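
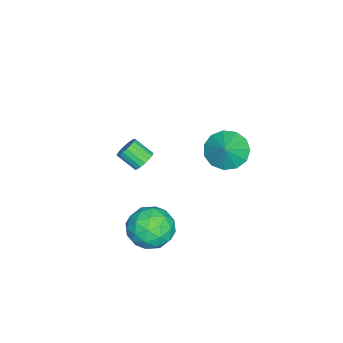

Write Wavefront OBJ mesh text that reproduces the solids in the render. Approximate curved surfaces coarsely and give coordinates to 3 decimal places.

v 0.063 1.831 2.4
v 0.686 1.375 1.864
v 0.837 1.949 3.2
v 0.732 1.889 1.743
v 0.566 2.384 1.831
v 0.24 2.704 2.099
v -0.142 2.746 2.463
v -0.46 2.498 2.807
v -0.611 2.038 3.022
v -0.549 1.512 3.039
v -0.292 1.088 2.853
v 0.077 0.899 2.524
v 0.442 1.006 2.155
v 0.379 -0.615 -2.001
v 0.928 -0.035 -2.763
v 1.092 -2.125 -2.637
v 1.641 -1.545 -3.399
v 1.918 -1.458 -2.334
v 1.478 -0.525 -1.941
v 0.542 -1.635 -3.459
v 0.102 -0.702 -3.066
v 1.029 -0.665 -3.664
v 1.879 -0.556 -2.969
v 0.141 -1.604 -2.431
v 0.991 -1.495 -1.736
v 0.591 -0.193 -2.327
v 1.429 -1.967 -3.073
v 1.592 -1.917 -2.447
v 1.915 -1.576 -2.895
v 0.914 -0.481 -1.843
v 1.237 -0.14 -2.291
v 1.819 -0.976 -2.039
v 0.783 -2.02 -3.109
v 1.106 -1.679 -3.557
v 0.105 -0.584 -2.505
v 0.428 -0.243 -2.953
v 0.201 -1.184 -3.361
v 0.973 -0.222 -3.304
v 1.392 -1.109 -3.678
v 0.746 -1.162 -3.713
v 0.487 -0.614 -3.482
v 1.473 -0.158 -2.895
v 1.892 -1.045 -3.269
v 2.055 -0.994 -2.643
v 1.796 -0.446 -2.412
v 1.532 -0.528 -3.425
v 0.128 -1.115 -2.131
v 0.547 -2.002 -2.505
v 0.224 -1.714 -2.988
v -0.035 -1.166 -2.757
v 0.628 -1.051 -1.722
v 1.047 -1.938 -2.096
v 1.533 -1.546 -1.918
v 1.274 -0.998 -1.687
v 0.488 -1.632 -1.975
v -3.219 -2.635 -2.547
v -2.76 -2.89 -2.793
v -2.881 -3.74 -2.138
v -3.341 -3.485 -1.893
v -2.655 -2.756 -2.6
v -2.776 -3.606 -1.945
v -2.661 -2.598 -2.396
v -2.782 -3.448 -1.741
v -2.778 -2.447 -2.222
v -2.899 -3.297 -1.567
v -2.982 -2.334 -2.112
v -3.103 -3.184 -1.457
v -3.233 -2.28 -2.089
v -3.355 -3.13 -1.434
v -3.482 -2.296 -2.157
v -3.603 -3.146 -1.502
v -3.679 -2.38 -2.302
v -3.8 -3.23 -1.647
v -3.784 -2.514 -2.495
v -3.905 -3.364 -1.84
v -3.778 -2.672 -2.699
v -3.899 -3.522 -2.044
v -3.661 -2.823 -2.873
v -3.782 -3.673 -2.218
v -3.457 -2.936 -2.983
v -3.578 -3.786 -2.328
v -3.205 -2.99 -3.006
v -3.327 -3.84 -2.351
v -2.957 -2.974 -2.938
v -3.078 -3.824 -2.283
f 2 1 4
f 2 4 3
f 4 1 5
f 4 5 3
f 5 1 6
f 5 6 3
f 6 1 7
f 6 7 3
f 7 1 8
f 7 8 3
f 8 1 9
f 8 9 3
f 9 1 10
f 9 10 3
f 10 1 11
f 10 11 3
f 11 1 12
f 11 12 3
f 12 1 13
f 12 13 3
f 13 1 2
f 13 2 3
f 14 51 30
f 51 25 54
f 30 54 19
f 51 54 30
f 14 30 26
f 30 19 31
f 26 31 15
f 30 31 26
f 14 26 35
f 26 15 36
f 35 36 21
f 26 36 35
f 14 35 47
f 35 21 50
f 47 50 24
f 35 50 47
f 14 47 51
f 47 24 55
f 51 55 25
f 47 55 51
f 15 31 42
f 31 19 45
f 42 45 23
f 31 45 42
f 19 54 32
f 54 25 53
f 32 53 18
f 54 53 32
f 25 55 52
f 55 24 48
f 52 48 16
f 55 48 52
f 24 50 49
f 50 21 37
f 49 37 20
f 50 37 49
f 21 36 41
f 36 15 38
f 41 38 22
f 36 38 41
f 17 43 29
f 43 23 44
f 29 44 18
f 43 44 29
f 17 29 27
f 29 18 28
f 27 28 16
f 29 28 27
f 17 27 34
f 27 16 33
f 34 33 20
f 27 33 34
f 17 34 39
f 34 20 40
f 39 40 22
f 34 40 39
f 17 39 43
f 39 22 46
f 43 46 23
f 39 46 43
f 18 44 32
f 44 23 45
f 32 45 19
f 44 45 32
f 16 28 52
f 28 18 53
f 52 53 25
f 28 53 52
f 20 33 49
f 33 16 48
f 49 48 24
f 33 48 49
f 22 40 41
f 40 20 37
f 41 37 21
f 40 37 41
f 23 46 42
f 46 22 38
f 42 38 15
f 46 38 42
f 57 56 60
f 57 60 58
f 58 60 61
f 58 61 59
f 60 56 62
f 60 62 61
f 61 62 63
f 61 63 59
f 62 56 64
f 62 64 63
f 63 64 65
f 63 65 59
f 64 56 66
f 64 66 65
f 65 66 67
f 65 67 59
f 66 56 68
f 66 68 67
f 67 68 69
f 67 69 59
f 68 56 70
f 68 70 69
f 69 70 71
f 69 71 59
f 70 56 72
f 70 72 71
f 71 72 73
f 71 73 59
f 72 56 74
f 72 74 73
f 73 74 75
f 73 75 59
f 74 56 76
f 74 76 75
f 75 76 77
f 75 77 59
f 76 56 78
f 76 78 77
f 77 78 79
f 77 79 59
f 78 56 80
f 78 80 79
f 79 80 81
f 79 81 59
f 80 56 82
f 80 82 81
f 81 82 83
f 81 83 59
f 82 56 84
f 82 84 83
f 83 84 85
f 83 85 59
f 84 56 57
f 84 57 85
f 85 57 58
f 85 58 59



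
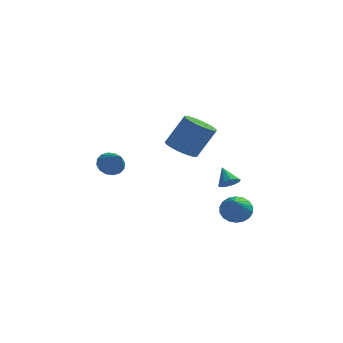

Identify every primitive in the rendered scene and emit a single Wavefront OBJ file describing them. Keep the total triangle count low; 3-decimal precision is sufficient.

v -1.274 1.594 -1.009
v -0.499 1.456 -1.38
v 0.328 1.907 0.177
v -0.446 2.046 0.549
v -0.548 1.785 -1.449
v 0.279 2.236 0.108
v -0.707 2.084 -1.451
v 0.12 2.535 0.106
v -0.953 2.31 -1.386
v -0.126 2.761 0.171
v -1.247 2.426 -1.263
v -0.42 2.877 0.294
v -1.546 2.416 -1.102
v -0.718 2.867 0.455
v -1.803 2.28 -0.926
v -0.975 2.731 0.631
v -1.979 2.041 -0.763
v -1.152 2.492 0.794
v -2.048 1.733 -0.637
v -1.221 2.184 0.92
v -1.999 1.404 -0.568
v -1.172 1.855 0.989
v -1.84 1.105 -0.566
v -1.013 1.556 0.991
v -1.594 0.879 -0.631
v -0.767 1.33 0.926
v -1.3 0.763 -0.754
v -0.473 1.214 0.803
v -1.002 0.773 -0.915
v -0.174 1.224 0.642
v -0.745 0.909 -1.091
v 0.083 1.36 0.466
v -0.568 1.148 -1.254
v 0.259 1.599 0.303
v 0.934 2.074 -3.215
v 1.331 1.933 -2.846
v 0.466 2.666 -2.485
v 1.435 2.219 -3.01
v 1.348 2.45 -3.253
v 1.103 2.537 -3.482
v 0.794 2.447 -3.608
v 0.538 2.215 -3.584
v 0.434 1.929 -3.419
v 0.521 1.699 -3.176
v 0.766 1.612 -2.948
v 1.075 1.701 -2.822
v -4.313 0.311 -1.689
v -3.839 0.178 -2.187
v -3.607 -0.611 -0.771
v -3.706 0.461 -2.004
v -3.735 0.704 -1.737
v -3.919 0.842 -1.457
v -4.209 0.838 -1.239
v -4.526 0.692 -1.141
v -4.786 0.445 -1.19
v -4.919 0.162 -1.373
v -4.89 -0.082 -1.64
v -4.706 -0.219 -1.92
v -4.417 -0.215 -2.138
v -4.1 -0.07 -2.236
v 1.939 -1.769 -3.099
v 2.647 -1.548 -2.934
v 2.161 -3.411 -1.841
v 2.463 -1.391 -2.698
v 2.175 -1.31 -2.541
v 1.84 -1.319 -2.494
v 1.525 -1.418 -2.567
v 1.292 -1.586 -2.746
v 1.187 -1.79 -2.994
v 1.231 -1.99 -3.263
v 1.416 -2.147 -3.5
v 1.704 -2.228 -3.657
v 2.039 -2.219 -3.703
v 2.354 -2.12 -3.63
v 2.587 -1.952 -3.452
v 2.692 -1.748 -3.203
f 2 1 5
f 2 5 3
f 3 5 6
f 3 6 4
f 5 1 7
f 5 7 6
f 6 7 8
f 6 8 4
f 7 1 9
f 7 9 8
f 8 9 10
f 8 10 4
f 9 1 11
f 9 11 10
f 10 11 12
f 10 12 4
f 11 1 13
f 11 13 12
f 12 13 14
f 12 14 4
f 13 1 15
f 13 15 14
f 14 15 16
f 14 16 4
f 15 1 17
f 15 17 16
f 16 17 18
f 16 18 4
f 17 1 19
f 17 19 18
f 18 19 20
f 18 20 4
f 19 1 21
f 19 21 20
f 20 21 22
f 20 22 4
f 21 1 23
f 21 23 22
f 22 23 24
f 22 24 4
f 23 1 25
f 23 25 24
f 24 25 26
f 24 26 4
f 25 1 27
f 25 27 26
f 26 27 28
f 26 28 4
f 27 1 29
f 27 29 28
f 28 29 30
f 28 30 4
f 29 1 31
f 29 31 30
f 30 31 32
f 30 32 4
f 31 1 33
f 31 33 32
f 32 33 34
f 32 34 4
f 33 1 2
f 33 2 34
f 34 2 3
f 34 3 4
f 36 35 38
f 36 38 37
f 38 35 39
f 38 39 37
f 39 35 40
f 39 40 37
f 40 35 41
f 40 41 37
f 41 35 42
f 41 42 37
f 42 35 43
f 42 43 37
f 43 35 44
f 43 44 37
f 44 35 45
f 44 45 37
f 45 35 46
f 45 46 37
f 46 35 36
f 46 36 37
f 48 47 50
f 48 50 49
f 50 47 51
f 50 51 49
f 51 47 52
f 51 52 49
f 52 47 53
f 52 53 49
f 53 47 54
f 53 54 49
f 54 47 55
f 54 55 49
f 55 47 56
f 55 56 49
f 56 47 57
f 56 57 49
f 57 47 58
f 57 58 49
f 58 47 59
f 58 59 49
f 59 47 60
f 59 60 49
f 60 47 48
f 60 48 49
f 62 61 64
f 62 64 63
f 64 61 65
f 64 65 63
f 65 61 66
f 65 66 63
f 66 61 67
f 66 67 63
f 67 61 68
f 67 68 63
f 68 61 69
f 68 69 63
f 69 61 70
f 69 70 63
f 70 61 71
f 70 71 63
f 71 61 72
f 71 72 63
f 72 61 73
f 72 73 63
f 73 61 74
f 73 74 63
f 74 61 75
f 74 75 63
f 75 61 76
f 75 76 63
f 76 61 62
f 76 62 63



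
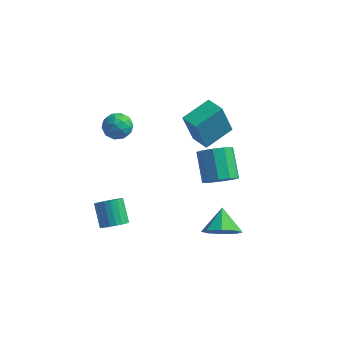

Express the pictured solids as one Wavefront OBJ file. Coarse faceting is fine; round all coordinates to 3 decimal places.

v 0.648 1.778 -0.448
v 0.192 1.362 1.58
v 1.511 3.366 0.071
v 1.054 2.95 2.099
v 1.666 1.19 -0.339
v 1.209 0.774 1.689
v 2.528 2.778 0.18
v 2.072 2.362 2.208
v 3.952 -2.188 -3.755
v 4.82 -2.349 -3.116
v 3.508 -1.052 -2.865
v 4.973 -1.807 -3.731
v 4.529 -1.487 -4.36
v 3.746 -1.578 -4.635
v 3.085 -2.026 -4.395
v 2.932 -2.569 -3.78
v 3.376 -2.888 -3.15
v 4.159 -2.797 -2.875
v -1.477 -3.883 -3.746
v -0.785 -3.563 -3.54
v -1.49 -2.737 -2.449
v -2.183 -3.057 -2.654
v -0.892 -3.353 -3.769
v -1.598 -2.527 -2.678
v -1.1 -3.235 -3.993
v -1.806 -2.408 -2.902
v -1.374 -3.228 -4.175
v -2.08 -2.402 -3.084
v -1.665 -3.335 -4.282
v -2.371 -2.509 -3.191
v -1.924 -3.537 -4.297
v -2.63 -2.71 -3.206
v -2.106 -3.799 -4.216
v -2.812 -2.972 -3.125
v -2.179 -4.075 -4.054
v -2.884 -3.248 -2.963
v -2.13 -4.318 -3.839
v -2.836 -3.491 -2.748
v -1.969 -4.486 -3.607
v -2.675 -3.659 -2.516
v -1.722 -4.55 -3.399
v -2.428 -3.723 -2.308
v -1.434 -4.498 -3.252
v -2.139 -3.672 -2.16
v -1.152 -4.34 -3.189
v -1.858 -3.514 -2.098
v -0.927 -4.104 -3.223
v -1.633 -3.277 -2.132
v -0.797 -3.829 -3.347
v -1.503 -3.002 -2.256
v 2.175 2.075 -3.917
v 3.012 2.691 -3.958
v 2.143 3.96 -2.665
v 1.305 3.345 -2.623
v 2.604 2.879 -4.418
v 1.734 4.149 -3.124
v 2.032 2.761 -4.686
v 1.162 4.03 -3.392
v 1.514 2.38 -4.66
v 0.645 3.65 -3.366
v 1.249 1.883 -4.35
v 0.38 3.153 -3.057
v 1.337 1.46 -3.875
v 0.468 2.729 -2.582
v 1.746 1.271 -3.416
v 0.876 2.541 -2.122
v 2.318 1.39 -3.148
v 1.448 2.659 -1.854
v 2.835 1.77 -3.174
v 1.966 3.04 -1.88
v 3.1 2.267 -3.483
v 2.231 3.537 -2.19
v -3.424 0.617 1.273
v -3.047 1.16 0.655
v -3.273 -0.52 0.365
v -2.896 0.023 -0.253
v -2.452 -0.169 0.512
v -2.546 0.534 1.073
v -3.774 0.106 -0.053
v -3.868 0.809 0.508
v -3.263 0.844 -0.164
v -2.447 0.674 0.185
v -3.873 -0.034 0.835
v -3.057 -0.204 1.184
v -3.249 0.988 1.044
v -3.071 -0.348 -0.024
v -2.81 -0.461 0.426
v -2.589 -0.142 0.063
v -2.955 0.62 1.289
v -2.733 0.94 0.927
v -2.383 0.158 0.842
v -3.587 -0.3 0.093
v -3.365 0.02 -0.269
v -3.731 0.782 0.957
v -3.51 1.101 0.594
v -3.937 0.482 0.178
v -3.155 1.122 0.199
v -3.065 0.454 -0.334
v -3.581 0.502 -0.217
v -3.637 0.915 0.113
v -2.675 1.022 0.405
v -2.585 0.354 -0.129
v -2.325 0.241 0.32
v -2.38 0.654 0.65
v -2.802 0.836 -0.077
v -3.735 0.286 1.149
v -3.645 -0.382 0.615
v -3.94 -0.014 0.37
v -3.995 0.399 0.7
v -3.255 0.186 1.354
v -3.165 -0.482 0.821
v -2.683 -0.275 0.907
v -2.739 0.138 1.237
v -3.518 -0.196 1.097
f 2 4 1
f 5 2 1
f 1 4 3
f 3 5 1
f 2 8 4
f 6 2 5
f 6 8 2
f 4 8 3
f 7 5 3
f 3 8 7
f 7 6 5
f 8 6 7
f 10 9 12
f 10 12 11
f 12 9 13
f 12 13 11
f 13 9 14
f 13 14 11
f 14 9 15
f 14 15 11
f 15 9 16
f 15 16 11
f 16 9 17
f 16 17 11
f 17 9 18
f 17 18 11
f 18 9 10
f 18 10 11
f 20 19 23
f 20 23 21
f 21 23 24
f 21 24 22
f 23 19 25
f 23 25 24
f 24 25 26
f 24 26 22
f 25 19 27
f 25 27 26
f 26 27 28
f 26 28 22
f 27 19 29
f 27 29 28
f 28 29 30
f 28 30 22
f 29 19 31
f 29 31 30
f 30 31 32
f 30 32 22
f 31 19 33
f 31 33 32
f 32 33 34
f 32 34 22
f 33 19 35
f 33 35 34
f 34 35 36
f 34 36 22
f 35 19 37
f 35 37 36
f 36 37 38
f 36 38 22
f 37 19 39
f 37 39 38
f 38 39 40
f 38 40 22
f 39 19 41
f 39 41 40
f 40 41 42
f 40 42 22
f 41 19 43
f 41 43 42
f 42 43 44
f 42 44 22
f 43 19 45
f 43 45 44
f 44 45 46
f 44 46 22
f 45 19 47
f 45 47 46
f 46 47 48
f 46 48 22
f 47 19 49
f 47 49 48
f 48 49 50
f 48 50 22
f 49 19 20
f 49 20 50
f 50 20 21
f 50 21 22
f 52 51 55
f 52 55 53
f 53 55 56
f 53 56 54
f 55 51 57
f 55 57 56
f 56 57 58
f 56 58 54
f 57 51 59
f 57 59 58
f 58 59 60
f 58 60 54
f 59 51 61
f 59 61 60
f 60 61 62
f 60 62 54
f 61 51 63
f 61 63 62
f 62 63 64
f 62 64 54
f 63 51 65
f 63 65 64
f 64 65 66
f 64 66 54
f 65 51 67
f 65 67 66
f 66 67 68
f 66 68 54
f 67 51 69
f 67 69 68
f 68 69 70
f 68 70 54
f 69 51 71
f 69 71 70
f 70 71 72
f 70 72 54
f 71 51 52
f 71 52 72
f 72 52 53
f 72 53 54
f 73 110 89
f 110 84 113
f 89 113 78
f 110 113 89
f 73 89 85
f 89 78 90
f 85 90 74
f 89 90 85
f 73 85 94
f 85 74 95
f 94 95 80
f 85 95 94
f 73 94 106
f 94 80 109
f 106 109 83
f 94 109 106
f 73 106 110
f 106 83 114
f 110 114 84
f 106 114 110
f 74 90 101
f 90 78 104
f 101 104 82
f 90 104 101
f 78 113 91
f 113 84 112
f 91 112 77
f 113 112 91
f 84 114 111
f 114 83 107
f 111 107 75
f 114 107 111
f 83 109 108
f 109 80 96
f 108 96 79
f 109 96 108
f 80 95 100
f 95 74 97
f 100 97 81
f 95 97 100
f 76 102 88
f 102 82 103
f 88 103 77
f 102 103 88
f 76 88 86
f 88 77 87
f 86 87 75
f 88 87 86
f 76 86 93
f 86 75 92
f 93 92 79
f 86 92 93
f 76 93 98
f 93 79 99
f 98 99 81
f 93 99 98
f 76 98 102
f 98 81 105
f 102 105 82
f 98 105 102
f 77 103 91
f 103 82 104
f 91 104 78
f 103 104 91
f 75 87 111
f 87 77 112
f 111 112 84
f 87 112 111
f 79 92 108
f 92 75 107
f 108 107 83
f 92 107 108
f 81 99 100
f 99 79 96
f 100 96 80
f 99 96 100
f 82 105 101
f 105 81 97
f 101 97 74
f 105 97 101



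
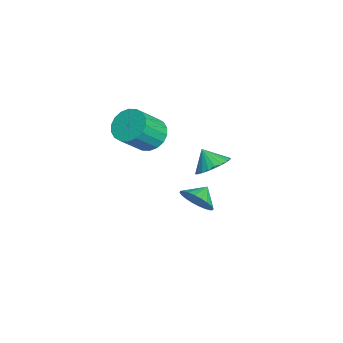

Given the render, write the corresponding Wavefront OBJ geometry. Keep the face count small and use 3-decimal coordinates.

v -1.772 -0.031 0.328
v -0.958 -0.674 0.489
v -2.368 -0.549 1.272
v -0.857 -0.356 0.727
v -0.896 0.011 0.905
v -1.068 0.372 0.994
v -1.347 0.672 0.982
v -1.691 0.864 0.871
v -2.048 0.92 0.677
v -2.362 0.832 0.43
v -2.587 0.612 0.167
v -2.688 0.294 -0.071
v -2.649 -0.074 -0.248
v -2.477 -0.434 -0.338
v -2.198 -0.734 -0.326
v -1.853 -0.926 -0.214
v -1.497 -0.982 -0.02
v -1.183 -0.894 0.227
v 3.617 -1.518 2.136
v 4.109 -1.671 2.97
v 2.983 -0.902 2.624
v 4.295 -1.369 2.828
v 4.377 -1.088 2.581
v 4.344 -0.874 2.267
v 4.2 -0.757 1.932
v 3.967 -0.756 1.629
v 3.681 -0.872 1.402
v 3.385 -1.085 1.288
v 3.125 -1.365 1.303
v 2.94 -1.668 1.444
v 2.857 -1.948 1.691
v 2.89 -2.163 2.006
v 3.034 -2.279 2.34
v 3.267 -2.28 2.644
v 3.553 -2.165 2.87
v 3.849 -1.951 2.984
v -3.076 -3.176 2.098
v -2.085 -2.875 1.79
v -1.274 -4.043 3.253
v -2.264 -4.344 3.562
v -2.2 -2.544 2.118
v -1.389 -3.711 3.581
v -2.489 -2.337 2.442
v -1.678 -3.505 3.906
v -2.893 -2.297 2.699
v -2.082 -3.465 4.162
v -3.334 -2.431 2.836
v -2.523 -3.599 4.299
v -3.723 -2.713 2.828
v -2.912 -3.88 4.291
v -3.985 -3.086 2.674
v -3.174 -4.253 4.138
v -4.066 -3.477 2.407
v -3.255 -4.645 3.87
v -3.951 -3.809 2.079
v -3.14 -4.976 3.542
v -3.662 -4.015 1.754
v -2.851 -5.183 3.218
v -3.258 -4.055 1.498
v -2.447 -5.223 2.961
v -2.817 -3.921 1.361
v -2.006 -5.089 2.824
v -2.428 -3.64 1.369
v -1.617 -4.807 2.832
v -2.166 -3.267 1.522
v -1.355 -4.434 2.986
f 2 1 4
f 2 4 3
f 4 1 5
f 4 5 3
f 5 1 6
f 5 6 3
f 6 1 7
f 6 7 3
f 7 1 8
f 7 8 3
f 8 1 9
f 8 9 3
f 9 1 10
f 9 10 3
f 10 1 11
f 10 11 3
f 11 1 12
f 11 12 3
f 12 1 13
f 12 13 3
f 13 1 14
f 13 14 3
f 14 1 15
f 14 15 3
f 15 1 16
f 15 16 3
f 16 1 17
f 16 17 3
f 17 1 18
f 17 18 3
f 18 1 2
f 18 2 3
f 20 19 22
f 20 22 21
f 22 19 23
f 22 23 21
f 23 19 24
f 23 24 21
f 24 19 25
f 24 25 21
f 25 19 26
f 25 26 21
f 26 19 27
f 26 27 21
f 27 19 28
f 27 28 21
f 28 19 29
f 28 29 21
f 29 19 30
f 29 30 21
f 30 19 31
f 30 31 21
f 31 19 32
f 31 32 21
f 32 19 33
f 32 33 21
f 33 19 34
f 33 34 21
f 34 19 35
f 34 35 21
f 35 19 36
f 35 36 21
f 36 19 20
f 36 20 21
f 38 37 41
f 38 41 39
f 39 41 42
f 39 42 40
f 41 37 43
f 41 43 42
f 42 43 44
f 42 44 40
f 43 37 45
f 43 45 44
f 44 45 46
f 44 46 40
f 45 37 47
f 45 47 46
f 46 47 48
f 46 48 40
f 47 37 49
f 47 49 48
f 48 49 50
f 48 50 40
f 49 37 51
f 49 51 50
f 50 51 52
f 50 52 40
f 51 37 53
f 51 53 52
f 52 53 54
f 52 54 40
f 53 37 55
f 53 55 54
f 54 55 56
f 54 56 40
f 55 37 57
f 55 57 56
f 56 57 58
f 56 58 40
f 57 37 59
f 57 59 58
f 58 59 60
f 58 60 40
f 59 37 61
f 59 61 60
f 60 61 62
f 60 62 40
f 61 37 63
f 61 63 62
f 62 63 64
f 62 64 40
f 63 37 65
f 63 65 64
f 64 65 66
f 64 66 40
f 65 37 38
f 65 38 66
f 66 38 39
f 66 39 40



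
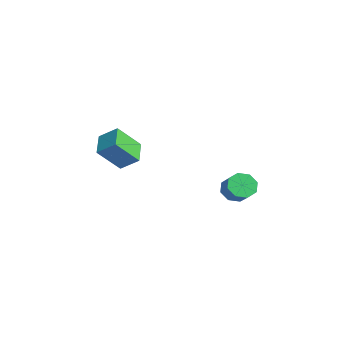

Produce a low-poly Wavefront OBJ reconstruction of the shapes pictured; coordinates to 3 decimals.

v 1.915 3.885 -2.505
v 2.341 3.206 -3.136
v 3.492 3.157 -2.306
v 3.065 3.835 -1.675
v 2.512 3.943 -3.33
v 3.663 3.893 -2.499
v 2.334 4.645 -3.04
v 3.484 4.596 -2.21
v 1.91 4.903 -2.437
v 3.06 4.853 -1.607
v 1.488 4.563 -1.874
v 2.639 4.514 -1.044
v 1.317 3.827 -1.681
v 2.468 3.777 -0.85
v 1.496 3.124 -1.97
v 2.646 3.075 -1.14
v 1.92 2.867 -2.573
v 3.07 2.817 -1.743
v 0.553 -3.072 1.315
v 0.567 -4.579 2.904
v 1.367 -2.18 2.153
v 1.381 -3.687 3.742
v 2.019 -3.773 0.638
v 2.033 -5.28 2.227
v 2.833 -2.881 1.476
v 2.847 -4.388 3.065
f 2 1 5
f 2 5 3
f 3 5 6
f 3 6 4
f 5 1 7
f 5 7 6
f 6 7 8
f 6 8 4
f 7 1 9
f 7 9 8
f 8 9 10
f 8 10 4
f 9 1 11
f 9 11 10
f 10 11 12
f 10 12 4
f 11 1 13
f 11 13 12
f 12 13 14
f 12 14 4
f 13 1 15
f 13 15 14
f 14 15 16
f 14 16 4
f 15 1 17
f 15 17 16
f 16 17 18
f 16 18 4
f 17 1 2
f 17 2 18
f 18 2 3
f 18 3 4
f 20 22 19
f 23 20 19
f 19 22 21
f 21 23 19
f 20 26 22
f 24 20 23
f 24 26 20
f 22 26 21
f 25 23 21
f 21 26 25
f 25 24 23
f 26 24 25



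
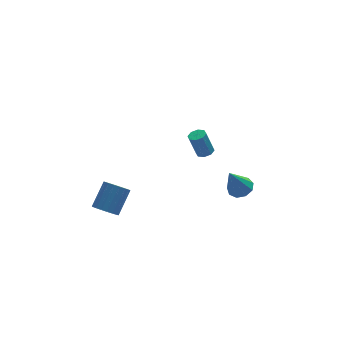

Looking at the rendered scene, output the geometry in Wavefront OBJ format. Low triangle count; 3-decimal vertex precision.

v 4.145 -0.616 -4.349
v 4.804 -0.167 -3.976
v 3.275 -0.964 -2.391
v 4.351 0.206 -4.111
v 3.801 0.194 -4.357
v 3.413 -0.196 -4.599
v 3.366 -0.783 -4.724
v 3.684 -1.292 -4.673
v 4.218 -1.484 -4.471
v 4.717 -1.27 -4.211
v 4.948 -0.75 -4.016
v 1.148 -2.808 1.791
v 1.665 -2.575 1.913
v 1.209 -2.358 3.431
v 0.692 -2.592 3.309
v 1.369 -2.272 1.781
v 0.912 -2.055 3.299
v 0.943 -2.283 1.654
v 0.487 -2.067 3.173
v 0.638 -2.602 1.608
v 0.182 -2.385 3.126
v 0.631 -3.042 1.669
v 0.175 -2.825 3.187
v 0.928 -3.345 1.801
v 0.471 -3.128 3.319
v 1.353 -3.333 1.927
v 0.897 -3.117 3.446
v 1.658 -3.015 1.974
v 1.202 -2.798 3.492
v -4.5 -0.482 -4.6
v -3.932 -1.152 -4.54
v -2.913 -0.168 -3.2
v -3.48 0.502 -3.26
v -3.776 -0.93 -4.822
v -2.756 0.054 -3.482
v -3.763 -0.619 -5.06
v -2.743 0.364 -3.72
v -3.895 -0.281 -5.207
v -2.876 0.702 -3.867
v -4.148 0.017 -5.234
v -3.128 1 -3.894
v -4.47 0.216 -5.135
v -3.45 1.2 -3.795
v -4.798 0.278 -4.93
v -3.779 1.261 -3.59
v -5.067 0.188 -4.66
v -4.048 1.172 -3.32
v -5.224 -0.034 -4.378
v -4.204 0.95 -3.038
v -5.237 -0.344 -4.14
v -4.217 0.639 -2.8
v -5.104 -0.682 -3.993
v -4.085 0.301 -2.653
v -4.852 -0.98 -3.966
v -3.832 0.003 -2.626
v -4.53 -1.18 -4.065
v -3.51 -0.196 -2.725
v -4.201 -1.241 -4.27
v -3.182 -0.258 -2.93
f 2 1 4
f 2 4 3
f 4 1 5
f 4 5 3
f 5 1 6
f 5 6 3
f 6 1 7
f 6 7 3
f 7 1 8
f 7 8 3
f 8 1 9
f 8 9 3
f 9 1 10
f 9 10 3
f 10 1 11
f 10 11 3
f 11 1 2
f 11 2 3
f 13 12 16
f 13 16 14
f 14 16 17
f 14 17 15
f 16 12 18
f 16 18 17
f 17 18 19
f 17 19 15
f 18 12 20
f 18 20 19
f 19 20 21
f 19 21 15
f 20 12 22
f 20 22 21
f 21 22 23
f 21 23 15
f 22 12 24
f 22 24 23
f 23 24 25
f 23 25 15
f 24 12 26
f 24 26 25
f 25 26 27
f 25 27 15
f 26 12 28
f 26 28 27
f 27 28 29
f 27 29 15
f 28 12 13
f 28 13 29
f 29 13 14
f 29 14 15
f 31 30 34
f 31 34 32
f 32 34 35
f 32 35 33
f 34 30 36
f 34 36 35
f 35 36 37
f 35 37 33
f 36 30 38
f 36 38 37
f 37 38 39
f 37 39 33
f 38 30 40
f 38 40 39
f 39 40 41
f 39 41 33
f 40 30 42
f 40 42 41
f 41 42 43
f 41 43 33
f 42 30 44
f 42 44 43
f 43 44 45
f 43 45 33
f 44 30 46
f 44 46 45
f 45 46 47
f 45 47 33
f 46 30 48
f 46 48 47
f 47 48 49
f 47 49 33
f 48 30 50
f 48 50 49
f 49 50 51
f 49 51 33
f 50 30 52
f 50 52 51
f 51 52 53
f 51 53 33
f 52 30 54
f 52 54 53
f 53 54 55
f 53 55 33
f 54 30 56
f 54 56 55
f 55 56 57
f 55 57 33
f 56 30 58
f 56 58 57
f 57 58 59
f 57 59 33
f 58 30 31
f 58 31 59
f 59 31 32
f 59 32 33



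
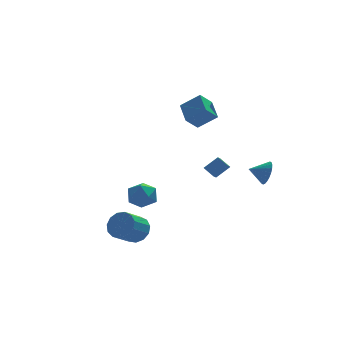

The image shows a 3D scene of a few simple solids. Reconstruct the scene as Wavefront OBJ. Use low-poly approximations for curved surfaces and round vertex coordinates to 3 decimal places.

v -3.225 -3.31 -3.974
v -2.682 -4.088 -3.936
v -3.752 -4.789 -3.008
v -4.295 -4.01 -3.046
v -2.53 -3.779 -3.526
v -3.6 -4.479 -2.599
v -2.599 -3.32 -3.259
v -3.669 -4.021 -2.332
v -2.866 -2.858 -3.219
v -3.937 -3.559 -2.291
v -3.248 -2.539 -3.418
v -4.318 -3.24 -2.491
v -3.622 -2.465 -3.794
v -4.692 -3.166 -2.866
v -3.87 -2.659 -4.227
v -4.94 -3.36 -3.299
v -3.913 -3.06 -4.579
v -4.983 -3.761 -3.652
v -3.738 -3.54 -4.739
v -4.808 -4.24 -3.812
v -3.4 -3.946 -4.657
v -4.47 -4.647 -3.729
v -3.006 -4.151 -4.357
v -4.076 -4.852 -3.43
v 4.471 -3.355 -0.385
v 4.788 -2.968 0.315
v 3.449 -3.185 -0.015
v 4.755 -2.708 0.105
v 4.68 -2.546 -0.179
v 4.572 -2.508 -0.494
v 4.449 -2.598 -0.793
v 4.33 -2.804 -1.03
v 4.232 -3.094 -1.168
v 4.17 -3.423 -1.187
v 4.154 -3.742 -1.084
v 4.187 -4.002 -0.874
v 4.263 -4.163 -0.59
v 4.37 -4.202 -0.275
v 4.493 -4.111 0.024
v 4.613 -3.905 0.261
v 4.711 -3.616 0.399
v 4.772 -3.287 0.418
v 3.053 2.046 -3.271
v 2.699 1.334 -2.789
v 2.585 2.623 -2.762
v 2.232 1.91 -2.279
v 3.948 2.11 -2.521
v 3.595 1.397 -2.038
v 3.481 2.686 -2.011
v 3.127 1.974 -1.529
v -1.568 1.694 -2.96
v -1.002 1.509 -3.802
v -2.598 0.451 -3.378
v -2.032 0.266 -4.22
v -1.648 0.061 -3.285
v -1.012 0.829 -3.027
v -2.588 1.131 -4.153
v -1.952 1.899 -3.895
v -1.633 1.161 -4.539
v -1.052 0.499 -4.002
v -2.548 1.461 -3.178
v -1.967 0.799 -2.641
v 2.343 1.886 2.623
v 2.387 3.334 3.23
v 1.215 2.315 1.683
v 1.26 3.762 2.289
v 3.18 2.218 1.771
v 3.225 3.665 2.377
v 2.053 2.646 0.83
v 2.097 4.094 1.437
f 2 1 5
f 2 5 3
f 3 5 6
f 3 6 4
f 5 1 7
f 5 7 6
f 6 7 8
f 6 8 4
f 7 1 9
f 7 9 8
f 8 9 10
f 8 10 4
f 9 1 11
f 9 11 10
f 10 11 12
f 10 12 4
f 11 1 13
f 11 13 12
f 12 13 14
f 12 14 4
f 13 1 15
f 13 15 14
f 14 15 16
f 14 16 4
f 15 1 17
f 15 17 16
f 16 17 18
f 16 18 4
f 17 1 19
f 17 19 18
f 18 19 20
f 18 20 4
f 19 1 21
f 19 21 20
f 20 21 22
f 20 22 4
f 21 1 23
f 21 23 22
f 22 23 24
f 22 24 4
f 23 1 2
f 23 2 24
f 24 2 3
f 24 3 4
f 26 25 28
f 26 28 27
f 28 25 29
f 28 29 27
f 29 25 30
f 29 30 27
f 30 25 31
f 30 31 27
f 31 25 32
f 31 32 27
f 32 25 33
f 32 33 27
f 33 25 34
f 33 34 27
f 34 25 35
f 34 35 27
f 35 25 36
f 35 36 27
f 36 25 37
f 36 37 27
f 37 25 38
f 37 38 27
f 38 25 39
f 38 39 27
f 39 25 40
f 39 40 27
f 40 25 41
f 40 41 27
f 41 25 42
f 41 42 27
f 42 25 26
f 42 26 27
f 44 46 43
f 47 44 43
f 43 46 45
f 45 47 43
f 44 50 46
f 48 44 47
f 48 50 44
f 46 50 45
f 49 47 45
f 45 50 49
f 49 48 47
f 50 48 49
f 51 62 56
f 51 56 52
f 51 52 58
f 51 58 61
f 51 61 62
f 52 56 60
f 56 62 55
f 62 61 53
f 61 58 57
f 58 52 59
f 54 60 55
f 54 55 53
f 54 53 57
f 54 57 59
f 54 59 60
f 55 60 56
f 53 55 62
f 57 53 61
f 59 57 58
f 60 59 52
f 64 66 63
f 67 64 63
f 63 66 65
f 65 67 63
f 64 70 66
f 68 64 67
f 68 70 64
f 66 70 65
f 69 67 65
f 65 70 69
f 69 68 67
f 70 68 69



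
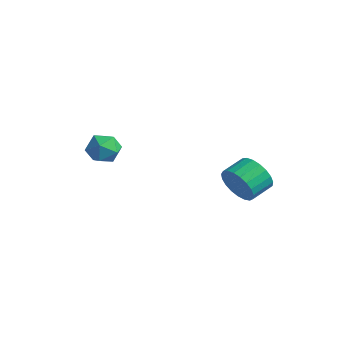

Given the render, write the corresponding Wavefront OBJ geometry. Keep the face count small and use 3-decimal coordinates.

v -2.713 -1.283 1.678
v -1.908 -1.111 1.28
v -2.532 -2.729 1.42
v -1.727 -2.557 1.022
v -1.824 -2.441 1.924
v -1.937 -1.547 2.083
v -2.503 -2.293 0.617
v -2.616 -1.399 0.776
v -1.779 -1.735 0.624
v -1.359 -1.826 1.431
v -3.081 -2.014 1.269
v -2.661 -2.105 2.076
v 3.342 1.071 0.334
v 3.794 0.812 1.187
v 3.79 1.97 1.54
v 3.338 2.229 0.686
v 4.117 0.889 0.938
v 4.114 2.047 1.291
v 4.307 0.998 0.584
v 4.304 2.155 0.937
v 4.33 1.119 0.187
v 4.326 2.276 0.54
v 4.182 1.232 -0.185
v 4.178 2.389 0.168
v 3.888 1.317 -0.467
v 3.885 2.474 -0.114
v 3.5 1.359 -0.611
v 3.497 2.517 -0.258
v 3.085 1.352 -0.591
v 3.082 2.51 -0.238
v 2.714 1.297 -0.412
v 2.711 2.454 -0.059
v 2.452 1.202 -0.103
v 2.448 2.359 0.249
v 2.343 1.085 0.281
v 2.34 2.242 0.633
v 2.407 0.965 0.674
v 2.404 2.123 1.026
v 2.633 0.864 1.008
v 2.63 2.021 1.361
v 2.981 0.799 1.226
v 2.978 1.956 1.578
v 3.392 0.78 1.289
v 3.388 1.938 1.642
f 1 12 6
f 1 6 2
f 1 2 8
f 1 8 11
f 1 11 12
f 2 6 10
f 6 12 5
f 12 11 3
f 11 8 7
f 8 2 9
f 4 10 5
f 4 5 3
f 4 3 7
f 4 7 9
f 4 9 10
f 5 10 6
f 3 5 12
f 7 3 11
f 9 7 8
f 10 9 2
f 14 13 17
f 14 17 15
f 15 17 18
f 15 18 16
f 17 13 19
f 17 19 18
f 18 19 20
f 18 20 16
f 19 13 21
f 19 21 20
f 20 21 22
f 20 22 16
f 21 13 23
f 21 23 22
f 22 23 24
f 22 24 16
f 23 13 25
f 23 25 24
f 24 25 26
f 24 26 16
f 25 13 27
f 25 27 26
f 26 27 28
f 26 28 16
f 27 13 29
f 27 29 28
f 28 29 30
f 28 30 16
f 29 13 31
f 29 31 30
f 30 31 32
f 30 32 16
f 31 13 33
f 31 33 32
f 32 33 34
f 32 34 16
f 33 13 35
f 33 35 34
f 34 35 36
f 34 36 16
f 35 13 37
f 35 37 36
f 36 37 38
f 36 38 16
f 37 13 39
f 37 39 38
f 38 39 40
f 38 40 16
f 39 13 41
f 39 41 40
f 40 41 42
f 40 42 16
f 41 13 43
f 41 43 42
f 42 43 44
f 42 44 16
f 43 13 14
f 43 14 44
f 44 14 15
f 44 15 16



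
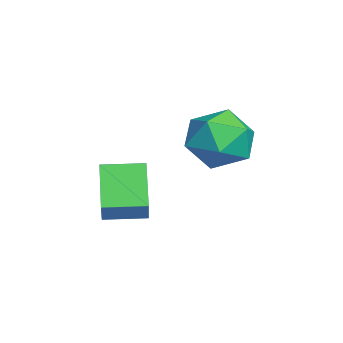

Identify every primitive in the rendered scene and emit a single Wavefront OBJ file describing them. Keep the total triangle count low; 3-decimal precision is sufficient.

v 0.202 0.997 1.031
v 0.688 0.305 0.48
v -1.228 0.415 0.5
v -0.742 -0.277 -0.051
v -0.735 -0.338 0.957
v 0.149 0.022 1.285
v -0.689 0.698 -0.305
v 0.195 1.058 0.023
v 0.137 0.12 -0.345
v 0.109 -0.52 0.434
v -0.649 1.24 0.546
v -0.677 0.6 1.325
v -1.369 -2.578 -2.889
v -2.5 -2.612 -1.905
v -1.382 -1.378 -2.863
v -2.513 -1.412 -1.879
v -0.667 -2.588 -2.081
v -1.798 -2.622 -1.097
v -0.68 -1.388 -2.055
v -1.811 -1.422 -1.071
f 1 12 6
f 1 6 2
f 1 2 8
f 1 8 11
f 1 11 12
f 2 6 10
f 6 12 5
f 12 11 3
f 11 8 7
f 8 2 9
f 4 10 5
f 4 5 3
f 4 3 7
f 4 7 9
f 4 9 10
f 5 10 6
f 3 5 12
f 7 3 11
f 9 7 8
f 10 9 2
f 14 16 13
f 17 14 13
f 13 16 15
f 15 17 13
f 14 20 16
f 18 14 17
f 18 20 14
f 16 20 15
f 19 17 15
f 15 20 19
f 19 18 17
f 20 18 19



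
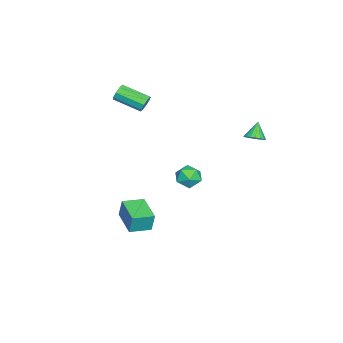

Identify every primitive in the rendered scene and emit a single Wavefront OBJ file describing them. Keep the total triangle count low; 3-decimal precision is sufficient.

v 0.022 -2.212 -2.886
v 0.061 -2.024 -1.854
v 1.253 -1.278 -3.103
v 1.292 -1.09 -2.07
v 0.728 -3.11 -2.75
v 0.767 -2.922 -1.717
v 1.959 -2.176 -2.966
v 1.998 -1.988 -1.934
v -2.096 2.889 2.133
v -1.667 3.035 2.461
v -2.704 2.891 2.927
v -1.759 3.255 2.389
v -1.919 3.403 2.267
v -2.113 3.448 2.118
v -2.304 3.383 1.972
v -2.454 3.22 1.858
v -2.533 2.992 1.798
v -2.526 2.743 1.805
v -2.433 2.523 1.876
v -2.274 2.375 1.998
v -2.079 2.329 2.147
v -1.888 2.394 2.293
v -1.738 2.557 2.408
v -1.659 2.786 2.467
v -3.273 -2.992 2.791
v -2.965 -3.158 2.406
v -3.059 -4.633 2.964
v -3.367 -4.468 3.349
v -2.768 -3.064 2.688
v -2.862 -4.539 3.246
v -2.808 -2.936 3.017
v -2.902 -4.412 3.575
v -3.065 -2.835 3.241
v -3.16 -4.311 3.799
v -3.42 -2.808 3.254
v -3.514 -4.283 3.812
v -3.705 -2.867 3.051
v -3.8 -4.342 3.609
v -3.789 -2.984 2.726
v -3.883 -4.459 3.284
v -3.631 -3.106 2.431
v -3.725 -4.581 2.989
v -3.305 -3.174 2.305
v -3.399 -4.649 2.863
v 2.231 1.497 1.647
v 2.721 1.063 1.935
v 1.519 0.597 1.505
v 2.009 0.163 1.793
v 1.675 0.647 2.201
v 2.116 1.203 2.288
v 2.124 0.457 1.152
v 2.565 1.013 1.239
v 2.655 0.421 1.629
v 2.378 0.538 2.277
v 1.862 1.122 1.163
v 1.585 1.239 1.811
f 2 4 1
f 5 2 1
f 1 4 3
f 3 5 1
f 2 8 4
f 6 2 5
f 6 8 2
f 4 8 3
f 7 5 3
f 3 8 7
f 7 6 5
f 8 6 7
f 10 9 12
f 10 12 11
f 12 9 13
f 12 13 11
f 13 9 14
f 13 14 11
f 14 9 15
f 14 15 11
f 15 9 16
f 15 16 11
f 16 9 17
f 16 17 11
f 17 9 18
f 17 18 11
f 18 9 19
f 18 19 11
f 19 9 20
f 19 20 11
f 20 9 21
f 20 21 11
f 21 9 22
f 21 22 11
f 22 9 23
f 22 23 11
f 23 9 24
f 23 24 11
f 24 9 10
f 24 10 11
f 26 25 29
f 26 29 27
f 27 29 30
f 27 30 28
f 29 25 31
f 29 31 30
f 30 31 32
f 30 32 28
f 31 25 33
f 31 33 32
f 32 33 34
f 32 34 28
f 33 25 35
f 33 35 34
f 34 35 36
f 34 36 28
f 35 25 37
f 35 37 36
f 36 37 38
f 36 38 28
f 37 25 39
f 37 39 38
f 38 39 40
f 38 40 28
f 39 25 41
f 39 41 40
f 40 41 42
f 40 42 28
f 41 25 43
f 41 43 42
f 42 43 44
f 42 44 28
f 43 25 26
f 43 26 44
f 44 26 27
f 44 27 28
f 45 56 50
f 45 50 46
f 45 46 52
f 45 52 55
f 45 55 56
f 46 50 54
f 50 56 49
f 56 55 47
f 55 52 51
f 52 46 53
f 48 54 49
f 48 49 47
f 48 47 51
f 48 51 53
f 48 53 54
f 49 54 50
f 47 49 56
f 51 47 55
f 53 51 52
f 54 53 46



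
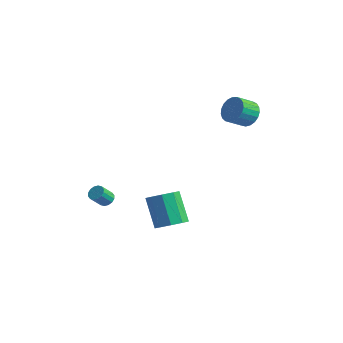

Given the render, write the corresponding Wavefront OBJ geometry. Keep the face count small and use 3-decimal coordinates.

v -1.297 -0.708 -4.793
v -0.576 -0.121 -4.483
v -1.722 0.375 -2.757
v -2.443 -0.212 -3.067
v -1.004 0.224 -4.866
v -2.15 0.72 -3.14
v -1.569 0.134 -5.215
v -2.715 0.63 -3.489
v -2.007 -0.351 -5.367
v -3.153 0.145 -3.641
v -2.113 -1.002 -5.25
v -3.258 -0.506 -3.524
v -1.837 -1.516 -4.919
v -2.983 -1.02 -3.193
v -1.309 -1.652 -4.529
v -2.454 -1.156 -2.803
v -0.775 -1.346 -4.263
v -1.921 -0.85 -2.537
v -0.486 -0.741 -4.244
v -1.631 -0.245 -2.519
v -0.062 4.238 2.451
v 0.734 3.855 2.278
v 0.398 2.86 2.937
v -0.398 3.242 3.109
v 0.804 4.041 2.595
v 0.468 3.046 3.254
v 0.725 4.261 2.887
v 0.389 3.266 3.546
v 0.509 4.477 3.104
v 0.173 3.482 3.762
v 0.195 4.652 3.207
v -0.141 3.656 3.866
v -0.164 4.755 3.18
v -0.5 3.759 3.839
v -0.505 4.768 3.027
v -0.841 3.773 3.686
v -0.77 4.69 2.774
v -1.106 3.695 3.433
v -0.912 4.534 2.465
v -1.248 3.538 3.124
v -0.907 4.326 2.154
v -1.243 3.331 2.812
v -0.756 4.103 1.894
v -1.092 3.108 2.552
v -0.485 3.904 1.73
v -0.821 2.908 2.389
v -0.141 3.762 1.691
v -0.477 2.766 2.35
v 0.217 3.702 1.783
v -0.119 2.707 2.442
v 0.526 3.735 1.991
v 0.19 2.74 2.649
v -3.826 -3.236 -2.558
v -3.346 -3.128 -2.388
v -3.475 -3.816 -1.592
v -3.954 -3.924 -1.762
v -3.506 -2.952 -2.261
v -3.635 -3.64 -1.465
v -3.752 -2.852 -2.215
v -3.88 -3.541 -1.419
v -4.017 -2.855 -2.26
v -4.146 -3.543 -1.464
v -4.231 -2.96 -2.385
v -4.36 -3.648 -1.589
v -4.337 -3.139 -2.557
v -4.465 -3.827 -1.761
v -4.305 -3.344 -2.728
v -4.434 -4.032 -1.932
v -4.145 -3.52 -2.855
v -4.274 -4.208 -2.059
v -3.9 -3.619 -2.901
v -4.028 -4.308 -2.105
v -3.634 -3.617 -2.856
v -3.763 -4.305 -2.06
v -3.42 -3.512 -2.731
v -3.549 -4.2 -1.935
v -3.315 -3.333 -2.559
v -3.443 -4.021 -1.763
f 2 1 5
f 2 5 3
f 3 5 6
f 3 6 4
f 5 1 7
f 5 7 6
f 6 7 8
f 6 8 4
f 7 1 9
f 7 9 8
f 8 9 10
f 8 10 4
f 9 1 11
f 9 11 10
f 10 11 12
f 10 12 4
f 11 1 13
f 11 13 12
f 12 13 14
f 12 14 4
f 13 1 15
f 13 15 14
f 14 15 16
f 14 16 4
f 15 1 17
f 15 17 16
f 16 17 18
f 16 18 4
f 17 1 19
f 17 19 18
f 18 19 20
f 18 20 4
f 19 1 2
f 19 2 20
f 20 2 3
f 20 3 4
f 22 21 25
f 22 25 23
f 23 25 26
f 23 26 24
f 25 21 27
f 25 27 26
f 26 27 28
f 26 28 24
f 27 21 29
f 27 29 28
f 28 29 30
f 28 30 24
f 29 21 31
f 29 31 30
f 30 31 32
f 30 32 24
f 31 21 33
f 31 33 32
f 32 33 34
f 32 34 24
f 33 21 35
f 33 35 34
f 34 35 36
f 34 36 24
f 35 21 37
f 35 37 36
f 36 37 38
f 36 38 24
f 37 21 39
f 37 39 38
f 38 39 40
f 38 40 24
f 39 21 41
f 39 41 40
f 40 41 42
f 40 42 24
f 41 21 43
f 41 43 42
f 42 43 44
f 42 44 24
f 43 21 45
f 43 45 44
f 44 45 46
f 44 46 24
f 45 21 47
f 45 47 46
f 46 47 48
f 46 48 24
f 47 21 49
f 47 49 48
f 48 49 50
f 48 50 24
f 49 21 51
f 49 51 50
f 50 51 52
f 50 52 24
f 51 21 22
f 51 22 52
f 52 22 23
f 52 23 24
f 54 53 57
f 54 57 55
f 55 57 58
f 55 58 56
f 57 53 59
f 57 59 58
f 58 59 60
f 58 60 56
f 59 53 61
f 59 61 60
f 60 61 62
f 60 62 56
f 61 53 63
f 61 63 62
f 62 63 64
f 62 64 56
f 63 53 65
f 63 65 64
f 64 65 66
f 64 66 56
f 65 53 67
f 65 67 66
f 66 67 68
f 66 68 56
f 67 53 69
f 67 69 68
f 68 69 70
f 68 70 56
f 69 53 71
f 69 71 70
f 70 71 72
f 70 72 56
f 71 53 73
f 71 73 72
f 72 73 74
f 72 74 56
f 73 53 75
f 73 75 74
f 74 75 76
f 74 76 56
f 75 53 77
f 75 77 76
f 76 77 78
f 76 78 56
f 77 53 54
f 77 54 78
f 78 54 55
f 78 55 56



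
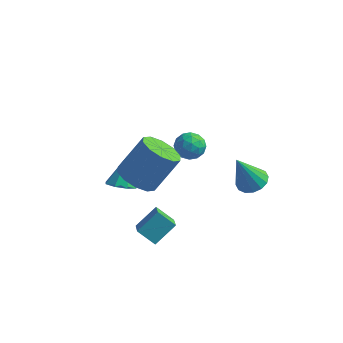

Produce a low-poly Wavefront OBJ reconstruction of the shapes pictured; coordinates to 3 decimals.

v -2.318 -1.188 -3.28
v -1.53 -1.141 -3.242
v -2.442 -0.232 -1.88
v -1.773 -0.694 -3.569
v -2.335 -0.536 -3.726
v -2.887 -0.76 -3.623
v -3.106 -1.234 -3.318
v -2.863 -1.682 -2.992
v -2.301 -1.84 -2.834
v -1.749 -1.616 -2.938
v -0.197 2.823 -1.879
v 0.231 2.839 -2.591
v -1.151 2.081 -2.469
v -0.723 2.097 -3.181
v -0.431 1.671 -2.53
v 0.158 2.129 -2.166
v -1.078 2.791 -2.894
v -0.489 3.249 -2.53
v -0.313 2.819 -3.218
v 0.086 2.127 -2.993
v -1.006 2.793 -2.067
v -0.607 2.101 -1.842
v 0.1 2.896 -2.183
v -1.02 2.024 -2.877
v -0.849 1.773 -2.494
v -0.597 1.783 -2.913
v 0.058 2.479 -1.933
v 0.309 2.488 -2.352
v -0.08 1.801 -2.316
v -1.229 2.432 -2.708
v -0.978 2.441 -3.127
v -0.323 3.137 -2.147
v -0.071 3.147 -2.566
v -0.84 3.119 -2.744
v 0.032 2.894 -2.97
v -0.528 2.458 -3.317
v -0.737 2.866 -3.149
v -0.391 3.135 -2.934
v 0.267 2.487 -2.838
v -0.293 2.051 -3.185
v -0.122 1.8 -2.803
v 0.224 2.069 -2.588
v -0.053 2.475 -3.207
v -0.627 2.869 -1.875
v -1.187 2.433 -2.222
v -1.144 2.851 -2.472
v -0.798 3.12 -2.257
v -0.392 2.462 -1.743
v -0.952 2.026 -2.09
v -0.529 1.785 -2.126
v -0.183 2.054 -1.911
v -0.867 2.445 -1.853
v 2.914 2.277 -3.704
v 3.321 2.93 -3.366
v 2.346 1.643 -1.796
v 2.917 3.074 -3.439
v 2.513 3.005 -3.582
v 2.216 2.741 -3.758
v 2.106 2.352 -3.92
v 2.212 1.944 -4.024
v 2.507 1.625 -4.042
v 2.911 1.48 -3.97
v 3.315 1.549 -3.827
v 3.612 1.814 -3.651
v 3.722 2.202 -3.489
v 3.616 2.61 -3.385
v -0.221 -3.638 0.181
v 0.466 -3.151 -0.43
v 1.268 -2.176 1.248
v 0.581 -2.662 1.859
v -0.061 -2.784 -0.392
v 0.742 -1.809 1.286
v -0.648 -2.743 -0.134
v 0.154 -1.768 1.543
v -1.073 -3.044 0.243
v -0.271 -2.069 1.921
v -1.172 -3.571 0.597
v -0.37 -2.596 2.275
v -0.908 -4.124 0.792
v -0.106 -3.149 2.47
v -0.382 -4.491 0.754
v 0.421 -3.516 2.432
v 0.206 -4.532 0.497
v 1.008 -3.557 2.174
v 0.631 -4.231 0.119
v 1.433 -3.256 1.797
v 0.73 -3.704 -0.235
v 1.532 -2.729 1.443
v 0.687 -3.59 -4.406
v -0.2 -3.664 -3.726
v 0.173 -2.738 -4.983
v -0.714 -2.813 -4.303
v 1.274 -2.647 -3.537
v 0.387 -2.722 -2.857
v 0.76 -1.796 -4.114
v -0.127 -1.87 -3.434
f 2 1 4
f 2 4 3
f 4 1 5
f 4 5 3
f 5 1 6
f 5 6 3
f 6 1 7
f 6 7 3
f 7 1 8
f 7 8 3
f 8 1 9
f 8 9 3
f 9 1 10
f 9 10 3
f 10 1 2
f 10 2 3
f 11 48 27
f 48 22 51
f 27 51 16
f 48 51 27
f 11 27 23
f 27 16 28
f 23 28 12
f 27 28 23
f 11 23 32
f 23 12 33
f 32 33 18
f 23 33 32
f 11 32 44
f 32 18 47
f 44 47 21
f 32 47 44
f 11 44 48
f 44 21 52
f 48 52 22
f 44 52 48
f 12 28 39
f 28 16 42
f 39 42 20
f 28 42 39
f 16 51 29
f 51 22 50
f 29 50 15
f 51 50 29
f 22 52 49
f 52 21 45
f 49 45 13
f 52 45 49
f 21 47 46
f 47 18 34
f 46 34 17
f 47 34 46
f 18 33 38
f 33 12 35
f 38 35 19
f 33 35 38
f 14 40 26
f 40 20 41
f 26 41 15
f 40 41 26
f 14 26 24
f 26 15 25
f 24 25 13
f 26 25 24
f 14 24 31
f 24 13 30
f 31 30 17
f 24 30 31
f 14 31 36
f 31 17 37
f 36 37 19
f 31 37 36
f 14 36 40
f 36 19 43
f 40 43 20
f 36 43 40
f 15 41 29
f 41 20 42
f 29 42 16
f 41 42 29
f 13 25 49
f 25 15 50
f 49 50 22
f 25 50 49
f 17 30 46
f 30 13 45
f 46 45 21
f 30 45 46
f 19 37 38
f 37 17 34
f 38 34 18
f 37 34 38
f 20 43 39
f 43 19 35
f 39 35 12
f 43 35 39
f 54 53 56
f 54 56 55
f 56 53 57
f 56 57 55
f 57 53 58
f 57 58 55
f 58 53 59
f 58 59 55
f 59 53 60
f 59 60 55
f 60 53 61
f 60 61 55
f 61 53 62
f 61 62 55
f 62 53 63
f 62 63 55
f 63 53 64
f 63 64 55
f 64 53 65
f 64 65 55
f 65 53 66
f 65 66 55
f 66 53 54
f 66 54 55
f 68 67 71
f 68 71 69
f 69 71 72
f 69 72 70
f 71 67 73
f 71 73 72
f 72 73 74
f 72 74 70
f 73 67 75
f 73 75 74
f 74 75 76
f 74 76 70
f 75 67 77
f 75 77 76
f 76 77 78
f 76 78 70
f 77 67 79
f 77 79 78
f 78 79 80
f 78 80 70
f 79 67 81
f 79 81 80
f 80 81 82
f 80 82 70
f 81 67 83
f 81 83 82
f 82 83 84
f 82 84 70
f 83 67 85
f 83 85 84
f 84 85 86
f 84 86 70
f 85 67 87
f 85 87 86
f 86 87 88
f 86 88 70
f 87 67 68
f 87 68 88
f 88 68 69
f 88 69 70
f 90 92 89
f 93 90 89
f 89 92 91
f 91 93 89
f 90 96 92
f 94 90 93
f 94 96 90
f 92 96 91
f 95 93 91
f 91 96 95
f 95 94 93
f 96 94 95



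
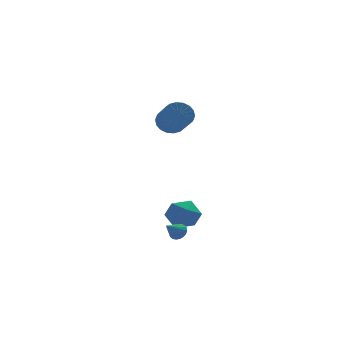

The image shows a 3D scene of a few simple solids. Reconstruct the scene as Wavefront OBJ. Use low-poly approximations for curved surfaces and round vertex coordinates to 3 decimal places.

v 3.286 0.622 -3.83
v 3.711 0.26 -3.64
v 2.474 0.078 -3.05
v 3.733 0.449 -3.486
v 3.677 0.668 -3.39
v 3.554 0.879 -3.371
v 3.384 1.046 -3.431
v 3.197 1.14 -3.56
v 3.026 1.144 -3.736
v 2.9 1.057 -3.928
v 2.84 0.896 -4.103
v 2.857 0.687 -4.23
v 2.949 0.467 -4.289
v 3.099 0.274 -4.268
v 3.281 0.141 -4.171
v 3.464 0.091 -4.015
v 3.616 0.133 -3.828
v 3.668 2.502 -2.452
v 4.277 1.68 -1.935
v 3.283 1.34 -3.845
v 3.892 0.518 -3.328
v 2.9 0.867 -2.874
v 3.137 1.585 -2.013
v 4.423 1.435 -3.767
v 4.66 2.153 -2.906
v 4.743 1.02 -2.748
v 3.802 0.67 -2.196
v 3.758 2.35 -3.584
v 2.817 2 -3.032
v 3.781 4.518 3.298
v 4.157 4.987 4.007
v 4.215 3.331 5.072
v 3.839 2.862 4.362
v 3.751 5.02 4.08
v 3.809 3.363 5.145
v 3.351 4.953 3.998
v 3.409 3.297 5.063
v 3.036 4.801 3.777
v 3.094 3.144 4.842
v 2.869 4.592 3.462
v 2.926 2.935 4.526
v 2.882 4.369 3.113
v 2.94 2.712 4.178
v 3.074 4.175 2.802
v 3.131 2.518 3.866
v 3.405 4.049 2.588
v 3.463 2.393 3.653
v 3.811 4.017 2.515
v 3.869 2.36 3.58
v 4.211 4.083 2.597
v 4.269 2.427 3.662
v 4.526 4.236 2.818
v 4.584 2.579 3.883
v 4.694 4.445 3.134
v 4.751 2.788 4.198
v 4.68 4.668 3.482
v 4.738 3.011 4.547
v 4.489 4.862 3.794
v 4.546 3.205 4.858
f 2 1 4
f 2 4 3
f 4 1 5
f 4 5 3
f 5 1 6
f 5 6 3
f 6 1 7
f 6 7 3
f 7 1 8
f 7 8 3
f 8 1 9
f 8 9 3
f 9 1 10
f 9 10 3
f 10 1 11
f 10 11 3
f 11 1 12
f 11 12 3
f 12 1 13
f 12 13 3
f 13 1 14
f 13 14 3
f 14 1 15
f 14 15 3
f 15 1 16
f 15 16 3
f 16 1 17
f 16 17 3
f 17 1 2
f 17 2 3
f 18 29 23
f 18 23 19
f 18 19 25
f 18 25 28
f 18 28 29
f 19 23 27
f 23 29 22
f 29 28 20
f 28 25 24
f 25 19 26
f 21 27 22
f 21 22 20
f 21 20 24
f 21 24 26
f 21 26 27
f 22 27 23
f 20 22 29
f 24 20 28
f 26 24 25
f 27 26 19
f 31 30 34
f 31 34 32
f 32 34 35
f 32 35 33
f 34 30 36
f 34 36 35
f 35 36 37
f 35 37 33
f 36 30 38
f 36 38 37
f 37 38 39
f 37 39 33
f 38 30 40
f 38 40 39
f 39 40 41
f 39 41 33
f 40 30 42
f 40 42 41
f 41 42 43
f 41 43 33
f 42 30 44
f 42 44 43
f 43 44 45
f 43 45 33
f 44 30 46
f 44 46 45
f 45 46 47
f 45 47 33
f 46 30 48
f 46 48 47
f 47 48 49
f 47 49 33
f 48 30 50
f 48 50 49
f 49 50 51
f 49 51 33
f 50 30 52
f 50 52 51
f 51 52 53
f 51 53 33
f 52 30 54
f 52 54 53
f 53 54 55
f 53 55 33
f 54 30 56
f 54 56 55
f 55 56 57
f 55 57 33
f 56 30 58
f 56 58 57
f 57 58 59
f 57 59 33
f 58 30 31
f 58 31 59
f 59 31 32
f 59 32 33



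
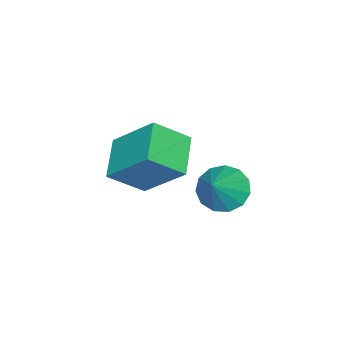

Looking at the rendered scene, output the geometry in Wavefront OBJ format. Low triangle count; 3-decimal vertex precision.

v 0.919 1.541 -1.488
v 1.595 0.682 -0.661
v 1.044 2.906 -0.173
v 1.721 2.048 0.654
v 2.159 1.972 -2.054
v 2.836 1.114 -1.227
v 2.285 3.338 -0.739
v 2.961 2.479 0.088
v -0.617 3.173 -3.576
v -0.133 3.601 -4.129
v 0.437 3.267 -2.584
v -0.387 3.929 -3.89
v -0.714 4.018 -3.552
v -1.01 3.838 -3.221
v -1.181 3.447 -3.002
v -1.173 2.97 -2.966
v -0.988 2.557 -3.124
v -0.685 2.34 -3.425
v -0.361 2.387 -3.774
v -0.118 2.684 -4.06
v -0.033 3.137 -4.193
f 2 4 1
f 5 2 1
f 1 4 3
f 3 5 1
f 2 8 4
f 6 2 5
f 6 8 2
f 4 8 3
f 7 5 3
f 3 8 7
f 7 6 5
f 8 6 7
f 10 9 12
f 10 12 11
f 12 9 13
f 12 13 11
f 13 9 14
f 13 14 11
f 14 9 15
f 14 15 11
f 15 9 16
f 15 16 11
f 16 9 17
f 16 17 11
f 17 9 18
f 17 18 11
f 18 9 19
f 18 19 11
f 19 9 20
f 19 20 11
f 20 9 21
f 20 21 11
f 21 9 10
f 21 10 11



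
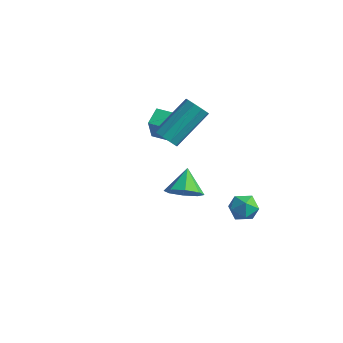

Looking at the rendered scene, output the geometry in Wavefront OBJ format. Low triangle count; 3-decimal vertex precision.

v 0.152 -0.678 1.206
v 0.829 -0.616 1.546
v -0.292 0.058 1.954
v 0.757 -0.227 1.12
v 0.331 -0.102 0.744
v -0.2 -0.315 0.639
v -0.525 -0.741 0.866
v -0.453 -1.13 1.292
v -0.027 -1.255 1.668
v 0.504 -1.042 1.773
v -2.221 1.072 2.071
v -1.819 1.267 1.717
v -1.477 2.764 2.936
v -1.879 2.568 3.289
v -2.165 1.422 1.625
v -1.822 2.919 2.843
v -2.537 1.413 1.741
v -2.194 2.909 2.959
v -2.762 1.244 2.011
v -2.419 2.74 3.23
v -2.733 0.994 2.31
v -2.39 2.491 3.528
v -2.465 0.781 2.496
v -2.122 2.278 3.715
v -2.083 0.704 2.484
v -1.74 2.2 3.702
v -1.766 0.799 2.278
v -1.423 2.295 3.496
v -1.662 1.021 1.975
v -1.319 2.518 3.194
v -0.598 2.96 -2.333
v -0.246 3.381 -2.758
v 0.286 2.919 -1.642
v 0.638 3.34 -2.067
v 0.096 3.583 -1.708
v -0.45 3.608 -2.135
v 0.49 2.692 -2.265
v -0.056 2.717 -2.692
v 0.426 3.215 -2.716
v 0.183 3.766 -2.372
v -0.143 2.534 -2.028
v -0.386 3.085 -1.684
v -4.332 2.687 0.243
v -4.102 2.216 1.422
v -4.541 3.447 0.588
v -4.311 2.976 1.766
v -3.369 2.984 0.174
v -3.139 2.513 1.352
v -3.578 3.744 0.518
v -3.348 3.273 1.697
f 2 1 4
f 2 4 3
f 4 1 5
f 4 5 3
f 5 1 6
f 5 6 3
f 6 1 7
f 6 7 3
f 7 1 8
f 7 8 3
f 8 1 9
f 8 9 3
f 9 1 10
f 9 10 3
f 10 1 2
f 10 2 3
f 12 11 15
f 12 15 13
f 13 15 16
f 13 16 14
f 15 11 17
f 15 17 16
f 16 17 18
f 16 18 14
f 17 11 19
f 17 19 18
f 18 19 20
f 18 20 14
f 19 11 21
f 19 21 20
f 20 21 22
f 20 22 14
f 21 11 23
f 21 23 22
f 22 23 24
f 22 24 14
f 23 11 25
f 23 25 24
f 24 25 26
f 24 26 14
f 25 11 27
f 25 27 26
f 26 27 28
f 26 28 14
f 27 11 29
f 27 29 28
f 28 29 30
f 28 30 14
f 29 11 12
f 29 12 30
f 30 12 13
f 30 13 14
f 31 42 36
f 31 36 32
f 31 32 38
f 31 38 41
f 31 41 42
f 32 36 40
f 36 42 35
f 42 41 33
f 41 38 37
f 38 32 39
f 34 40 35
f 34 35 33
f 34 33 37
f 34 37 39
f 34 39 40
f 35 40 36
f 33 35 42
f 37 33 41
f 39 37 38
f 40 39 32
f 44 46 43
f 47 44 43
f 43 46 45
f 45 47 43
f 44 50 46
f 48 44 47
f 48 50 44
f 46 50 45
f 49 47 45
f 45 50 49
f 49 48 47
f 50 48 49



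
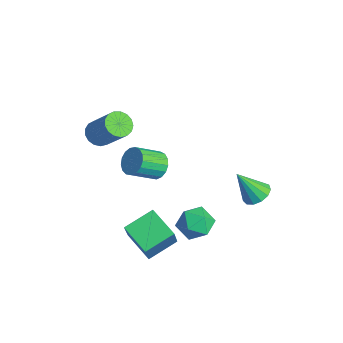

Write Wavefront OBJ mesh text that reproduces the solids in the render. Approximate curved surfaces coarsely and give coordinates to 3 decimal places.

v 1.513 0.136 -1.151
v 1.974 0.905 -0.601
v 2.986 -0.185 -1.939
v 3.447 0.584 -1.389
v 3.14 -0.297 -0.904
v 2.229 -0.099 -0.418
v 2.731 0.819 -2.122
v 1.82 1.017 -1.636
v 2.726 1.327 -1.202
v 2.979 0.637 -0.449
v 1.981 0.083 -2.091
v 2.234 -0.607 -1.338
v 1.882 -2.931 -1.573
v 1.653 -1.362 -0.959
v 3.407 -2.442 -2.252
v 3.178 -0.874 -1.638
v 2.782 -3.446 0.078
v 2.553 -1.878 0.692
v 4.307 -2.958 -0.601
v 4.078 -1.389 0.013
v 3.084 3.331 0.542
v 3.735 2.878 0.436
v 2.696 2.409 2.098
v 3.866 3.234 0.679
v 3.749 3.621 0.879
v 3.421 3.915 0.972
v 2.986 4.024 0.928
v 2.582 3.913 0.762
v 2.337 3.617 0.525
v 2.33 3.23 0.294
v 2.562 2.875 0.142
v 2.96 2.665 0.116
v 3.397 2.666 0.226
v -2.577 -2.723 2.593
v -2.038 -2.503 2.074
v -0.703 -1.918 3.708
v -1.243 -2.137 4.227
v -2.24 -2.194 2.128
v -0.905 -1.609 3.763
v -2.52 -2.006 2.289
v -1.185 -1.421 3.924
v -2.812 -1.982 2.52
v -1.478 -1.397 4.154
v -3.051 -2.128 2.767
v -1.716 -1.543 4.402
v -3.182 -2.41 2.974
v -1.847 -1.825 4.609
v -3.174 -2.763 3.094
v -1.839 -2.178 4.729
v -3.029 -3.107 3.099
v -1.694 -2.522 4.734
v -2.781 -3.363 2.988
v -1.446 -2.778 4.623
v -2.486 -3.473 2.787
v -1.151 -2.887 4.421
v -2.212 -3.41 2.541
v -0.877 -2.825 4.175
v -2.022 -3.19 2.307
v -0.687 -2.605 3.941
v -1.959 -2.863 2.138
v -0.624 -2.277 3.773
v -3.081 0.55 -1.574
v -2.786 0.116 -2.255
v -2.684 -1.303 -1.308
v -2.979 -0.87 -0.626
v -2.445 0.261 -2.075
v -2.343 -1.159 -1.128
v -2.25 0.472 -1.781
v -2.148 -0.948 -0.833
v -2.245 0.701 -1.438
v -2.143 -0.719 -0.491
v -2.432 0.895 -1.127
v -2.33 -0.525 -0.18
v -2.768 1.01 -0.918
v -2.665 -0.41 0.029
v -3.175 1.02 -0.859
v -3.072 -0.4 0.088
v -3.561 0.922 -0.964
v -3.458 -0.498 -0.017
v -3.837 0.739 -1.209
v -3.734 -0.681 -0.261
v -3.94 0.513 -1.537
v -3.837 -0.907 -0.589
v -3.846 0.295 -1.873
v -3.743 -1.125 -0.926
v -3.577 0.135 -2.141
v -3.474 -1.284 -1.194
v -3.195 0.071 -2.279
v -3.092 -1.349 -1.332
f 1 12 6
f 1 6 2
f 1 2 8
f 1 8 11
f 1 11 12
f 2 6 10
f 6 12 5
f 12 11 3
f 11 8 7
f 8 2 9
f 4 10 5
f 4 5 3
f 4 3 7
f 4 7 9
f 4 9 10
f 5 10 6
f 3 5 12
f 7 3 11
f 9 7 8
f 10 9 2
f 14 16 13
f 17 14 13
f 13 16 15
f 15 17 13
f 14 20 16
f 18 14 17
f 18 20 14
f 16 20 15
f 19 17 15
f 15 20 19
f 19 18 17
f 20 18 19
f 22 21 24
f 22 24 23
f 24 21 25
f 24 25 23
f 25 21 26
f 25 26 23
f 26 21 27
f 26 27 23
f 27 21 28
f 27 28 23
f 28 21 29
f 28 29 23
f 29 21 30
f 29 30 23
f 30 21 31
f 30 31 23
f 31 21 32
f 31 32 23
f 32 21 33
f 32 33 23
f 33 21 22
f 33 22 23
f 35 34 38
f 35 38 36
f 36 38 39
f 36 39 37
f 38 34 40
f 38 40 39
f 39 40 41
f 39 41 37
f 40 34 42
f 40 42 41
f 41 42 43
f 41 43 37
f 42 34 44
f 42 44 43
f 43 44 45
f 43 45 37
f 44 34 46
f 44 46 45
f 45 46 47
f 45 47 37
f 46 34 48
f 46 48 47
f 47 48 49
f 47 49 37
f 48 34 50
f 48 50 49
f 49 50 51
f 49 51 37
f 50 34 52
f 50 52 51
f 51 52 53
f 51 53 37
f 52 34 54
f 52 54 53
f 53 54 55
f 53 55 37
f 54 34 56
f 54 56 55
f 55 56 57
f 55 57 37
f 56 34 58
f 56 58 57
f 57 58 59
f 57 59 37
f 58 34 60
f 58 60 59
f 59 60 61
f 59 61 37
f 60 34 35
f 60 35 61
f 61 35 36
f 61 36 37
f 63 62 66
f 63 66 64
f 64 66 67
f 64 67 65
f 66 62 68
f 66 68 67
f 67 68 69
f 67 69 65
f 68 62 70
f 68 70 69
f 69 70 71
f 69 71 65
f 70 62 72
f 70 72 71
f 71 72 73
f 71 73 65
f 72 62 74
f 72 74 73
f 73 74 75
f 73 75 65
f 74 62 76
f 74 76 75
f 75 76 77
f 75 77 65
f 76 62 78
f 76 78 77
f 77 78 79
f 77 79 65
f 78 62 80
f 78 80 79
f 79 80 81
f 79 81 65
f 80 62 82
f 80 82 81
f 81 82 83
f 81 83 65
f 82 62 84
f 82 84 83
f 83 84 85
f 83 85 65
f 84 62 86
f 84 86 85
f 85 86 87
f 85 87 65
f 86 62 88
f 86 88 87
f 87 88 89
f 87 89 65
f 88 62 63
f 88 63 89
f 89 63 64
f 89 64 65



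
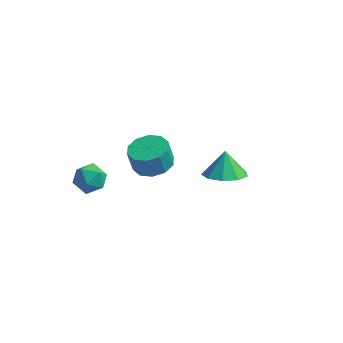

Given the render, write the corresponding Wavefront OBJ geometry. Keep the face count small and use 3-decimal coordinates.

v -2.362 2.639 -3.612
v -1.669 2.069 -3.465
v -1.904 2.051 -2.421
v -2.598 2.621 -2.568
v -1.476 2.594 -3.413
v -1.711 2.577 -2.369
v -1.621 3.137 -3.436
v -1.857 3.119 -2.393
v -2.05 3.489 -3.527
v -2.285 3.472 -2.483
v -2.598 3.517 -3.65
v -2.833 3.499 -2.606
v -3.056 3.209 -3.759
v -3.291 3.191 -2.715
v -3.249 2.683 -3.811
v -3.484 2.666 -2.767
v -3.103 2.141 -3.787
v -3.339 2.123 -2.744
v -2.675 1.788 -3.697
v -2.91 1.771 -2.653
v -2.127 1.761 -3.574
v -2.362 1.743 -2.53
v -3.476 -1.711 -0.128
v -2.81 -1.892 0.156
v -3.91 -2.788 0.204
v -3.244 -2.969 0.488
v -3.659 -2.443 0.816
v -3.391 -1.777 0.611
v -3.329 -2.903 -0.251
v -3.061 -2.237 -0.456
v -2.719 -2.629 0.08
v -2.923 -2.344 0.739
v -3.797 -2.336 -0.379
v -4.001 -2.051 0.28
v 1.81 -1.342 1.076
v 2.712 -1.318 1.195
v 1.67 -0.838 2.044
v 2.523 -0.804 0.9
v 2 -0.541 0.687
v 1.389 -0.653 0.657
v 0.974 -1.087 0.822
v 0.951 -1.64 1.107
v 1.33 -2.054 1.377
v 1.934 -2.134 1.506
v 2.48 -1.844 1.434
f 2 1 5
f 2 5 3
f 3 5 6
f 3 6 4
f 5 1 7
f 5 7 6
f 6 7 8
f 6 8 4
f 7 1 9
f 7 9 8
f 8 9 10
f 8 10 4
f 9 1 11
f 9 11 10
f 10 11 12
f 10 12 4
f 11 1 13
f 11 13 12
f 12 13 14
f 12 14 4
f 13 1 15
f 13 15 14
f 14 15 16
f 14 16 4
f 15 1 17
f 15 17 16
f 16 17 18
f 16 18 4
f 17 1 19
f 17 19 18
f 18 19 20
f 18 20 4
f 19 1 21
f 19 21 20
f 20 21 22
f 20 22 4
f 21 1 2
f 21 2 22
f 22 2 3
f 22 3 4
f 23 34 28
f 23 28 24
f 23 24 30
f 23 30 33
f 23 33 34
f 24 28 32
f 28 34 27
f 34 33 25
f 33 30 29
f 30 24 31
f 26 32 27
f 26 27 25
f 26 25 29
f 26 29 31
f 26 31 32
f 27 32 28
f 25 27 34
f 29 25 33
f 31 29 30
f 32 31 24
f 36 35 38
f 36 38 37
f 38 35 39
f 38 39 37
f 39 35 40
f 39 40 37
f 40 35 41
f 40 41 37
f 41 35 42
f 41 42 37
f 42 35 43
f 42 43 37
f 43 35 44
f 43 44 37
f 44 35 45
f 44 45 37
f 45 35 36
f 45 36 37



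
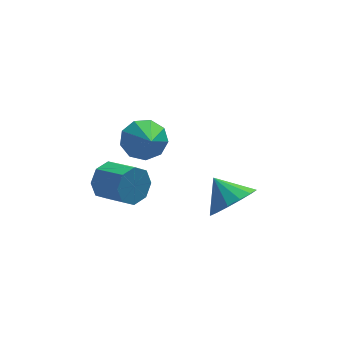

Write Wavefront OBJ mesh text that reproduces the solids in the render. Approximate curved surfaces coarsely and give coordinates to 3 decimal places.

v 1.025 0.272 -4.278
v 1.54 -0.088 -3.565
v 0.495 1.008 -3.522
v 1.808 0.284 -3.74
v 1.867 0.654 -4.059
v 1.7 0.921 -4.437
v 1.352 1.015 -4.772
v 0.917 0.909 -4.974
v 0.51 0.633 -4.99
v 0.242 0.26 -4.815
v 0.183 -0.11 -4.496
v 0.35 -0.377 -4.118
v 0.698 -0.47 -3.784
v 1.133 -0.365 -3.581
v -2.973 1.48 -3.522
v -2.589 1.502 -4.177
v -1.844 0.543 -3.774
v -2.227 0.52 -3.118
v -2.359 1.851 -3.773
v -1.614 0.891 -3.37
v -2.488 1.982 -3.221
v -1.743 1.023 -2.818
v -2.901 1.819 -2.845
v -2.156 0.86 -2.442
v -3.356 1.457 -2.866
v -2.611 0.498 -2.463
v -3.586 1.109 -3.27
v -2.841 0.149 -2.867
v -3.457 0.977 -3.822
v -2.712 0.018 -3.419
v -3.044 1.14 -4.198
v -2.299 0.181 -3.795
v -1.93 0.284 -0.59
v -1.234 0.515 -0.298
v -1.91 -1.064 0.43
v -1.636 0.729 -0.007
v -2.176 0.734 0.011
v -2.601 0.529 -0.253
v -2.712 0.209 -0.674
v -2.457 -0.076 -1.055
v -1.955 -0.193 -1.219
v -1.442 -0.086 -1.089
v -1.157 0.193 -0.725
f 2 1 4
f 2 4 3
f 4 1 5
f 4 5 3
f 5 1 6
f 5 6 3
f 6 1 7
f 6 7 3
f 7 1 8
f 7 8 3
f 8 1 9
f 8 9 3
f 9 1 10
f 9 10 3
f 10 1 11
f 10 11 3
f 11 1 12
f 11 12 3
f 12 1 13
f 12 13 3
f 13 1 14
f 13 14 3
f 14 1 2
f 14 2 3
f 16 15 19
f 16 19 17
f 17 19 20
f 17 20 18
f 19 15 21
f 19 21 20
f 20 21 22
f 20 22 18
f 21 15 23
f 21 23 22
f 22 23 24
f 22 24 18
f 23 15 25
f 23 25 24
f 24 25 26
f 24 26 18
f 25 15 27
f 25 27 26
f 26 27 28
f 26 28 18
f 27 15 29
f 27 29 28
f 28 29 30
f 28 30 18
f 29 15 31
f 29 31 30
f 30 31 32
f 30 32 18
f 31 15 16
f 31 16 32
f 32 16 17
f 32 17 18
f 34 33 36
f 34 36 35
f 36 33 37
f 36 37 35
f 37 33 38
f 37 38 35
f 38 33 39
f 38 39 35
f 39 33 40
f 39 40 35
f 40 33 41
f 40 41 35
f 41 33 42
f 41 42 35
f 42 33 43
f 42 43 35
f 43 33 34
f 43 34 35



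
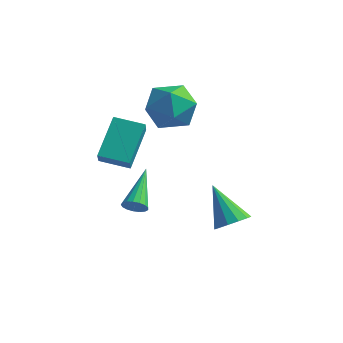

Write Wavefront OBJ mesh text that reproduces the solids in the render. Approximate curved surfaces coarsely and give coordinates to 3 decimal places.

v 1.614 -3.551 -2.104
v 1.89 -3.249 -2.456
v 1.086 -1.869 -1.076
v 1.653 -3.261 -2.558
v 1.407 -3.34 -2.555
v 1.208 -3.467 -2.45
v 1.102 -3.613 -2.264
v 1.114 -3.745 -2.043
v 1.24 -3.833 -1.835
v 1.452 -3.855 -1.688
v 1.701 -3.809 -1.637
v 1.93 -3.703 -1.693
v 2.087 -3.562 -1.842
v 2.135 -3.419 -2.052
v 2.064 -3.306 -2.273
v 1.279 1.519 0.863
v 1.86 0.687 1.56
v -0.3 0.313 0.74
v 0.281 -0.519 1.437
v -0.091 0.545 1.93
v 0.885 1.291 2.006
v 0.675 -0.291 0.294
v 1.651 0.455 0.37
v 1.486 -0.431 1.208
v 1.013 0.086 2.219
v 0.547 0.914 0.081
v 0.074 1.431 1.092
v 4.314 -0.689 -3.784
v 4.78 -1.075 -3.276
v 3.106 -0.191 -2.296
v 4.932 -0.657 -3.293
v 4.888 -0.249 -3.465
v 4.661 0.019 -3.739
v 4.325 0.063 -4.027
v 3.985 -0.132 -4.238
v 3.749 -0.504 -4.304
v 3.693 -0.935 -4.206
v 3.834 -1.287 -3.973
v 4.128 -1.45 -3.681
v 4.48 -1.371 -3.421
v -0.665 -2.558 -0.813
v -0.886 -1.05 0.512
v 0.555 -2.155 -1.069
v 0.334 -0.646 0.257
v -0.314 -3.154 -0.077
v -0.535 -1.645 1.249
v 0.906 -2.75 -0.332
v 0.685 -1.242 0.993
f 2 1 4
f 2 4 3
f 4 1 5
f 4 5 3
f 5 1 6
f 5 6 3
f 6 1 7
f 6 7 3
f 7 1 8
f 7 8 3
f 8 1 9
f 8 9 3
f 9 1 10
f 9 10 3
f 10 1 11
f 10 11 3
f 11 1 12
f 11 12 3
f 12 1 13
f 12 13 3
f 13 1 14
f 13 14 3
f 14 1 15
f 14 15 3
f 15 1 2
f 15 2 3
f 16 27 21
f 16 21 17
f 16 17 23
f 16 23 26
f 16 26 27
f 17 21 25
f 21 27 20
f 27 26 18
f 26 23 22
f 23 17 24
f 19 25 20
f 19 20 18
f 19 18 22
f 19 22 24
f 19 24 25
f 20 25 21
f 18 20 27
f 22 18 26
f 24 22 23
f 25 24 17
f 29 28 31
f 29 31 30
f 31 28 32
f 31 32 30
f 32 28 33
f 32 33 30
f 33 28 34
f 33 34 30
f 34 28 35
f 34 35 30
f 35 28 36
f 35 36 30
f 36 28 37
f 36 37 30
f 37 28 38
f 37 38 30
f 38 28 39
f 38 39 30
f 39 28 40
f 39 40 30
f 40 28 29
f 40 29 30
f 42 44 41
f 45 42 41
f 41 44 43
f 43 45 41
f 42 48 44
f 46 42 45
f 46 48 42
f 44 48 43
f 47 45 43
f 43 48 47
f 47 46 45
f 48 46 47



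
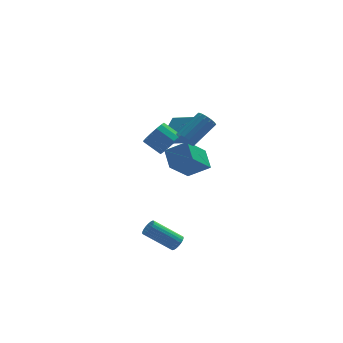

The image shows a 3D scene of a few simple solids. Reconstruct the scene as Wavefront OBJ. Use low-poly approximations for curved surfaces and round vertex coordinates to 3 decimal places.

v -0.91 -1.263 2.364
v -0.346 -0.561 2.37
v -1.207 0.124 3.081
v -1.77 -0.577 3.076
v -0.611 -0.5 1.991
v -1.471 0.185 2.702
v -0.955 -0.644 1.713
v -1.816 0.042 2.424
v -1.288 -0.953 1.609
v -2.148 -0.268 2.32
v -1.519 -1.346 1.707
v -2.379 -0.66 2.418
v -1.587 -1.716 1.982
v -2.447 -1.03 2.693
v -1.473 -1.964 2.359
v -2.334 -1.279 3.07
v -1.209 -2.025 2.738
v -2.069 -1.34 3.449
v -0.864 -1.882 3.016
v -1.725 -1.196 3.727
v -0.532 -1.572 3.12
v -1.392 -0.887 3.831
v -0.301 -1.18 3.022
v -1.161 -0.494 3.733
v -0.233 -0.81 2.747
v -1.093 -0.124 3.458
v -0.965 -3.486 -4.433
v -0.716 -3.764 -4.015
v -2.306 -3.311 -2.769
v -2.555 -3.034 -3.187
v -0.633 -3.548 -3.987
v -2.222 -3.095 -2.74
v -0.607 -3.322 -4.036
v -2.196 -2.869 -2.789
v -0.643 -3.124 -4.153
v -2.232 -2.671 -2.907
v -0.734 -2.989 -4.319
v -2.324 -2.536 -3.073
v -0.866 -2.94 -4.505
v -2.455 -2.487 -3.259
v -1.015 -2.985 -4.678
v -2.604 -2.533 -3.432
v -1.155 -3.117 -4.809
v -2.744 -2.665 -3.563
v -1.263 -3.313 -4.875
v -2.852 -2.86 -3.629
v -1.319 -3.539 -4.865
v -2.908 -3.086 -3.618
v -1.314 -3.756 -4.779
v -2.903 -3.303 -3.533
v -1.248 -3.926 -4.634
v -2.838 -3.473 -3.388
v -1.134 -4.02 -4.455
v -2.723 -3.567 -3.208
v -0.991 -4.022 -4.271
v -2.58 -3.569 -3.025
v -0.843 -3.931 -4.116
v -2.432 -3.478 -2.869
v -0.44 1.163 0.979
v -0.985 1.074 1.639
v 0.406 2.296 1.83
v -0.139 2.207 2.49
v 0.759 -0.327 1.77
v 0.214 -0.416 2.43
v 1.605 0.806 2.621
v 1.06 0.717 3.281
v -0.535 1.144 -1.036
v -0.604 2.369 -0.32
v 0.746 2.075 -2.506
v 0.677 3.299 -1.79
v 0.743 0.721 -0.19
v 0.674 1.945 0.526
v 2.024 1.651 -1.66
v 1.955 2.876 -0.944
v -0.235 -1.911 3.062
v 0.202 -2.328 2.797
v 1.613 -1.546 3.893
v 1.175 -1.129 4.158
v 0.208 -2.054 2.594
v 1.618 -1.272 3.69
v 0.095 -1.741 2.516
v 1.505 -0.959 3.612
v -0.107 -1.474 2.585
v 1.304 -0.691 3.681
v -0.343 -1.324 2.781
v 1.068 -0.541 3.877
v -0.55 -1.331 3.053
v 0.861 -0.549 4.149
v -0.673 -1.494 3.327
v 0.738 -0.712 4.423
v -0.678 -1.768 3.53
v 0.732 -0.986 4.626
v -0.565 -2.081 3.608
v 0.845 -1.299 4.704
v -0.364 -2.349 3.539
v 1.047 -1.566 4.635
v -0.128 -2.499 3.343
v 1.283 -1.716 4.439
v 0.079 -2.491 3.071
v 1.49 -1.709 4.167
f 2 1 5
f 2 5 3
f 3 5 6
f 3 6 4
f 5 1 7
f 5 7 6
f 6 7 8
f 6 8 4
f 7 1 9
f 7 9 8
f 8 9 10
f 8 10 4
f 9 1 11
f 9 11 10
f 10 11 12
f 10 12 4
f 11 1 13
f 11 13 12
f 12 13 14
f 12 14 4
f 13 1 15
f 13 15 14
f 14 15 16
f 14 16 4
f 15 1 17
f 15 17 16
f 16 17 18
f 16 18 4
f 17 1 19
f 17 19 18
f 18 19 20
f 18 20 4
f 19 1 21
f 19 21 20
f 20 21 22
f 20 22 4
f 21 1 23
f 21 23 22
f 22 23 24
f 22 24 4
f 23 1 25
f 23 25 24
f 24 25 26
f 24 26 4
f 25 1 2
f 25 2 26
f 26 2 3
f 26 3 4
f 28 27 31
f 28 31 29
f 29 31 32
f 29 32 30
f 31 27 33
f 31 33 32
f 32 33 34
f 32 34 30
f 33 27 35
f 33 35 34
f 34 35 36
f 34 36 30
f 35 27 37
f 35 37 36
f 36 37 38
f 36 38 30
f 37 27 39
f 37 39 38
f 38 39 40
f 38 40 30
f 39 27 41
f 39 41 40
f 40 41 42
f 40 42 30
f 41 27 43
f 41 43 42
f 42 43 44
f 42 44 30
f 43 27 45
f 43 45 44
f 44 45 46
f 44 46 30
f 45 27 47
f 45 47 46
f 46 47 48
f 46 48 30
f 47 27 49
f 47 49 48
f 48 49 50
f 48 50 30
f 49 27 51
f 49 51 50
f 50 51 52
f 50 52 30
f 51 27 53
f 51 53 52
f 52 53 54
f 52 54 30
f 53 27 55
f 53 55 54
f 54 55 56
f 54 56 30
f 55 27 57
f 55 57 56
f 56 57 58
f 56 58 30
f 57 27 28
f 57 28 58
f 58 28 29
f 58 29 30
f 60 62 59
f 63 60 59
f 59 62 61
f 61 63 59
f 60 66 62
f 64 60 63
f 64 66 60
f 62 66 61
f 65 63 61
f 61 66 65
f 65 64 63
f 66 64 65
f 68 70 67
f 71 68 67
f 67 70 69
f 69 71 67
f 68 74 70
f 72 68 71
f 72 74 68
f 70 74 69
f 73 71 69
f 69 74 73
f 73 72 71
f 74 72 73
f 76 75 79
f 76 79 77
f 77 79 80
f 77 80 78
f 79 75 81
f 79 81 80
f 80 81 82
f 80 82 78
f 81 75 83
f 81 83 82
f 82 83 84
f 82 84 78
f 83 75 85
f 83 85 84
f 84 85 86
f 84 86 78
f 85 75 87
f 85 87 86
f 86 87 88
f 86 88 78
f 87 75 89
f 87 89 88
f 88 89 90
f 88 90 78
f 89 75 91
f 89 91 90
f 90 91 92
f 90 92 78
f 91 75 93
f 91 93 92
f 92 93 94
f 92 94 78
f 93 75 95
f 93 95 94
f 94 95 96
f 94 96 78
f 95 75 97
f 95 97 96
f 96 97 98
f 96 98 78
f 97 75 99
f 97 99 98
f 98 99 100
f 98 100 78
f 99 75 76
f 99 76 100
f 100 76 77
f 100 77 78

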